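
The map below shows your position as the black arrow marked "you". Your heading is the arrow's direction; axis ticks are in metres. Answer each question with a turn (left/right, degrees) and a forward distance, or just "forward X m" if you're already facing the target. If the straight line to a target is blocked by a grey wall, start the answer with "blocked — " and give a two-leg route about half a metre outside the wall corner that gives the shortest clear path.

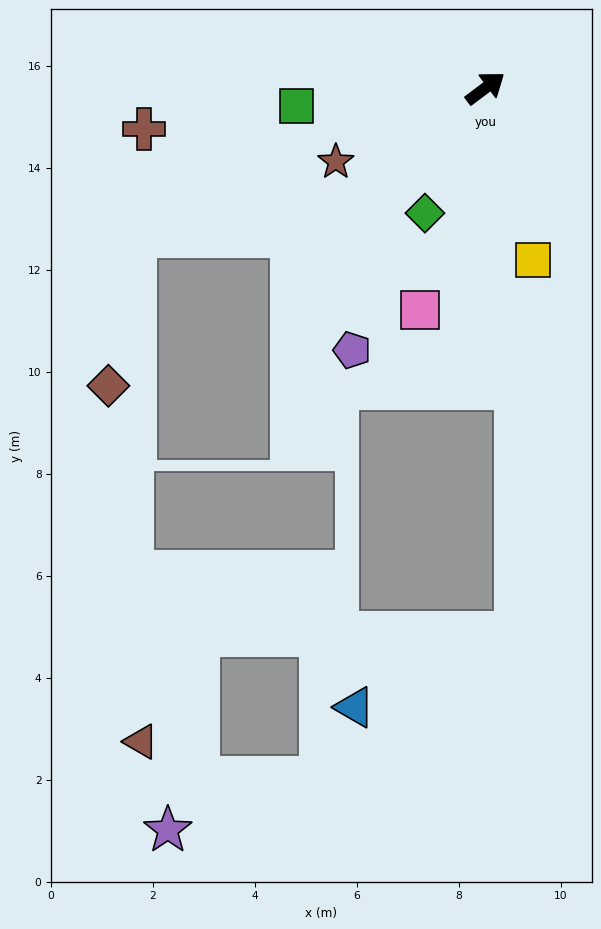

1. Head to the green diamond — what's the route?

turn right 153°, forward 2.7 m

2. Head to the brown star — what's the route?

turn left 169°, forward 3.3 m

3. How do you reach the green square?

turn left 149°, forward 3.7 m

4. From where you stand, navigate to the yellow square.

turn right 111°, forward 3.5 m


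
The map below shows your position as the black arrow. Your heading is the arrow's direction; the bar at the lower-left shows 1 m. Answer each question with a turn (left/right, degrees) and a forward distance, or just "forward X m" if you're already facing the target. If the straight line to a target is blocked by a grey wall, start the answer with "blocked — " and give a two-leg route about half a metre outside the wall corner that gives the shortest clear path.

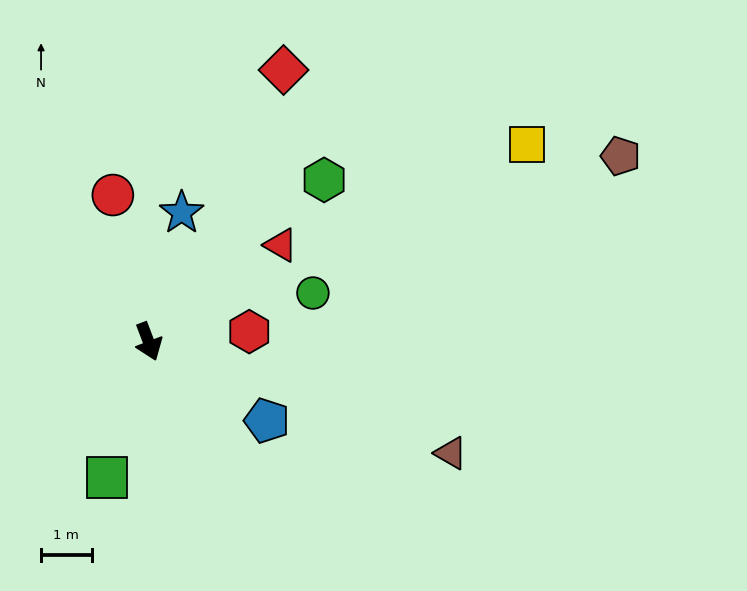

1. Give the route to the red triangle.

turn left 105°, forward 3.2 m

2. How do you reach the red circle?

turn left 173°, forward 3.0 m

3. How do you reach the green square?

turn right 38°, forward 2.8 m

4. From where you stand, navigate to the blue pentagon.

turn left 35°, forward 2.8 m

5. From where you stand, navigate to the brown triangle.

turn left 49°, forward 6.4 m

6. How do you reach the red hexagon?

turn left 75°, forward 2.0 m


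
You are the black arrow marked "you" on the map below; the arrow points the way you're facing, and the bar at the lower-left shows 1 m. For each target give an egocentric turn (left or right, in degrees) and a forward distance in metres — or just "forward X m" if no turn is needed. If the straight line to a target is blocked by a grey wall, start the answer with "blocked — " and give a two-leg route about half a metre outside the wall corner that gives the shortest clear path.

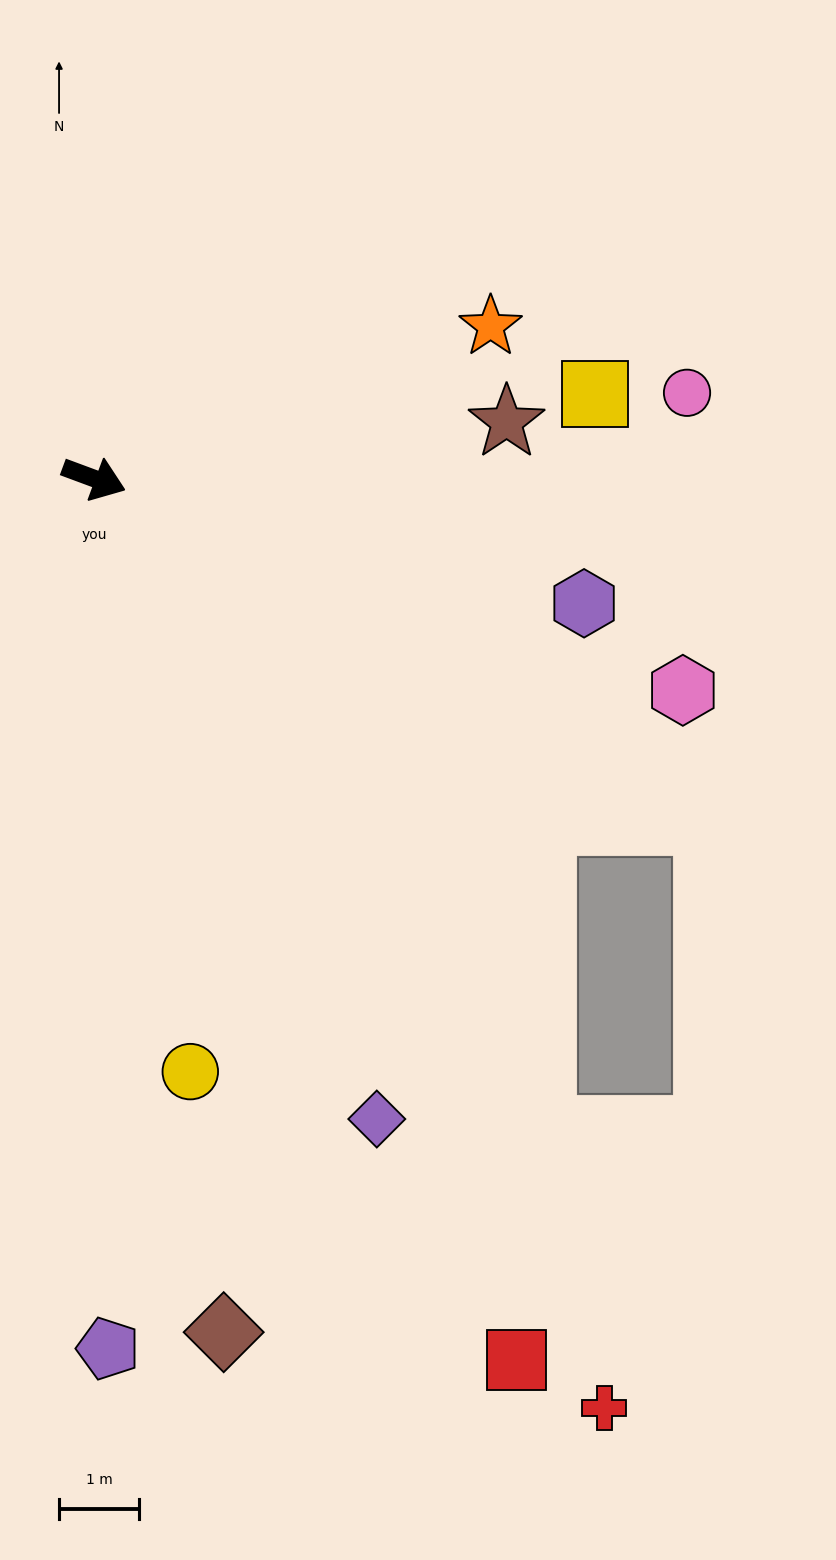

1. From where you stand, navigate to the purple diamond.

turn right 46°, forward 8.8 m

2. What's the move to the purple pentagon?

turn right 69°, forward 10.9 m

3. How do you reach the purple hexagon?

turn left 6°, forward 6.3 m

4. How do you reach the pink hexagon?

forward 7.8 m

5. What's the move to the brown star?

turn left 28°, forward 5.2 m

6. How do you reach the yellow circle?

turn right 60°, forward 7.5 m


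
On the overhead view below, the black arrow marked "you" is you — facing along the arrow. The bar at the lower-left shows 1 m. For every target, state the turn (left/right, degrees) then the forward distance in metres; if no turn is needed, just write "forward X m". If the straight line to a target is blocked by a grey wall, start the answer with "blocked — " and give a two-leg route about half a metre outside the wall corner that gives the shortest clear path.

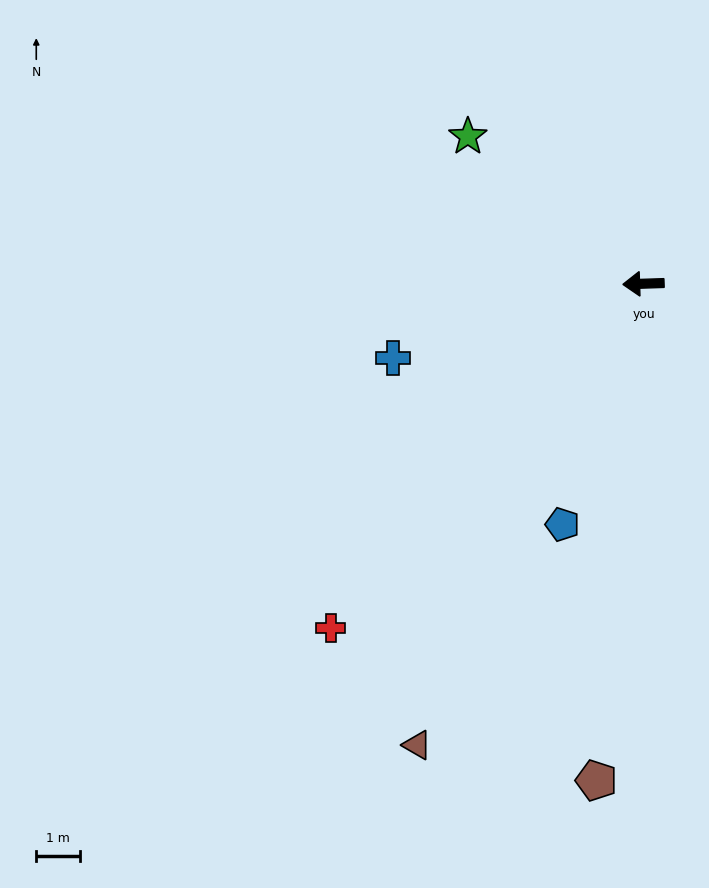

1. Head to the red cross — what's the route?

turn left 46°, forward 10.6 m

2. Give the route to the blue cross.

turn left 15°, forward 6.0 m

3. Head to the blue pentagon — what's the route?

turn left 69°, forward 5.8 m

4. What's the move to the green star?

turn right 42°, forward 5.2 m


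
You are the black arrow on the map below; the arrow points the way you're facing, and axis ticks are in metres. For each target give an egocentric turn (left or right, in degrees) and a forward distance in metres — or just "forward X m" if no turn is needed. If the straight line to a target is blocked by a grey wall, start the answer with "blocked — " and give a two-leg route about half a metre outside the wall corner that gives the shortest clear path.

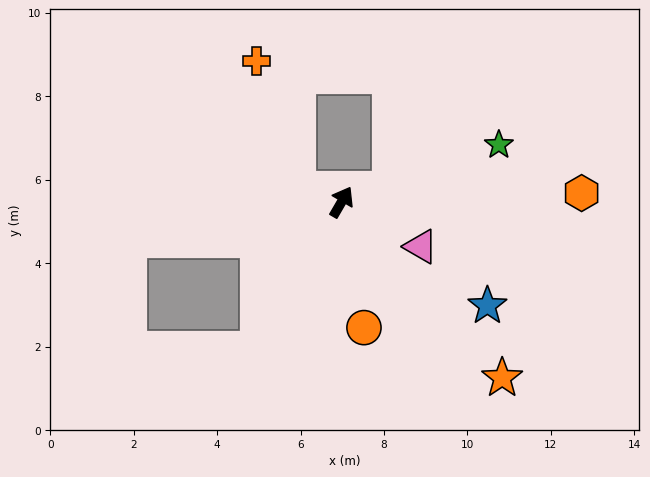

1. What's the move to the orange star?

turn right 107°, forward 5.7 m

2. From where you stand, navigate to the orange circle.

turn right 140°, forward 3.1 m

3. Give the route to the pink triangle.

turn right 89°, forward 2.2 m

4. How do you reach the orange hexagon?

turn right 58°, forward 5.8 m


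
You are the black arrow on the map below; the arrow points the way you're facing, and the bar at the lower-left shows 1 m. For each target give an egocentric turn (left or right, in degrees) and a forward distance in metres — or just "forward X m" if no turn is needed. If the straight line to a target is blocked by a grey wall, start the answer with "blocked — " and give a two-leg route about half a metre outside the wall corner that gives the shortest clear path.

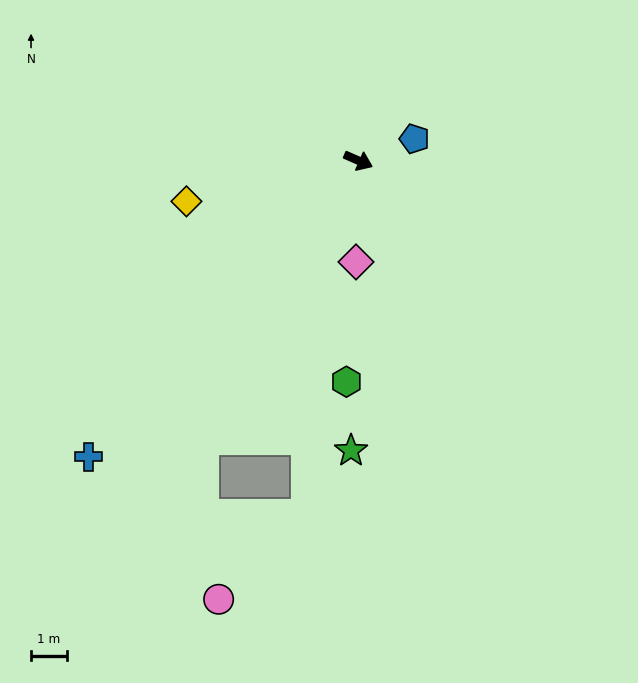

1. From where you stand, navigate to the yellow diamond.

turn right 143°, forward 5.0 m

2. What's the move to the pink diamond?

turn right 68°, forward 2.8 m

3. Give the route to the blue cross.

turn right 109°, forward 11.2 m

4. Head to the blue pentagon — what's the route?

turn left 45°, forward 1.7 m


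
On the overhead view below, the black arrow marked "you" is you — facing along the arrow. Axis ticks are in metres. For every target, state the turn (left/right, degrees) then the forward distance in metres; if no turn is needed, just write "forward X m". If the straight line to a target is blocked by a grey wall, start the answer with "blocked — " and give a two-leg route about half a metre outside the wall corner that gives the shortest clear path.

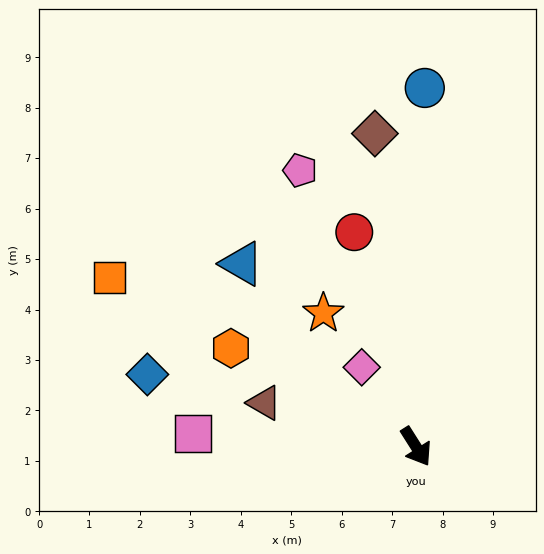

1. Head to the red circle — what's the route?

turn left 164°, forward 4.4 m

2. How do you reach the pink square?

turn right 126°, forward 4.4 m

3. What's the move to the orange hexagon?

turn right 150°, forward 4.2 m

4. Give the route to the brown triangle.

turn right 138°, forward 3.1 m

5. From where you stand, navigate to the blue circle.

turn left 146°, forward 7.1 m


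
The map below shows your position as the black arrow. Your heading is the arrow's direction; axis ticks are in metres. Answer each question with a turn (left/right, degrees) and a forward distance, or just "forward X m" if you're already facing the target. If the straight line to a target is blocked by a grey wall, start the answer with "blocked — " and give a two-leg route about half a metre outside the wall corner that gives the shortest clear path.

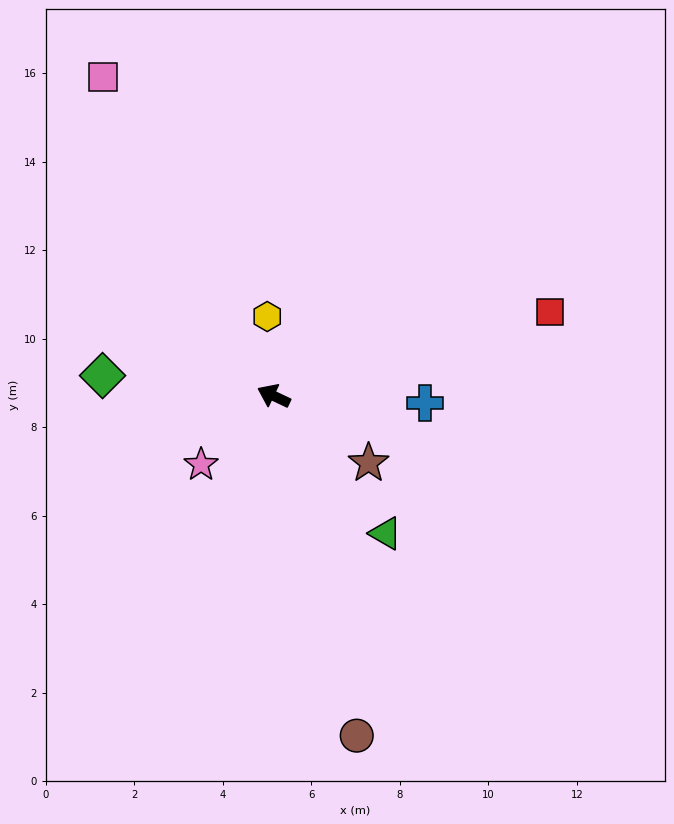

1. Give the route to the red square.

turn right 138°, forward 6.5 m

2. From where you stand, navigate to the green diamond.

turn left 19°, forward 3.9 m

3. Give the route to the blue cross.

turn right 157°, forward 3.4 m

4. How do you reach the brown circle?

turn left 129°, forward 7.9 m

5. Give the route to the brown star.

turn left 170°, forward 2.6 m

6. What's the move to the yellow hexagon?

turn right 60°, forward 1.8 m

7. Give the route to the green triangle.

turn left 154°, forward 4.0 m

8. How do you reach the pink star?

turn left 69°, forward 2.3 m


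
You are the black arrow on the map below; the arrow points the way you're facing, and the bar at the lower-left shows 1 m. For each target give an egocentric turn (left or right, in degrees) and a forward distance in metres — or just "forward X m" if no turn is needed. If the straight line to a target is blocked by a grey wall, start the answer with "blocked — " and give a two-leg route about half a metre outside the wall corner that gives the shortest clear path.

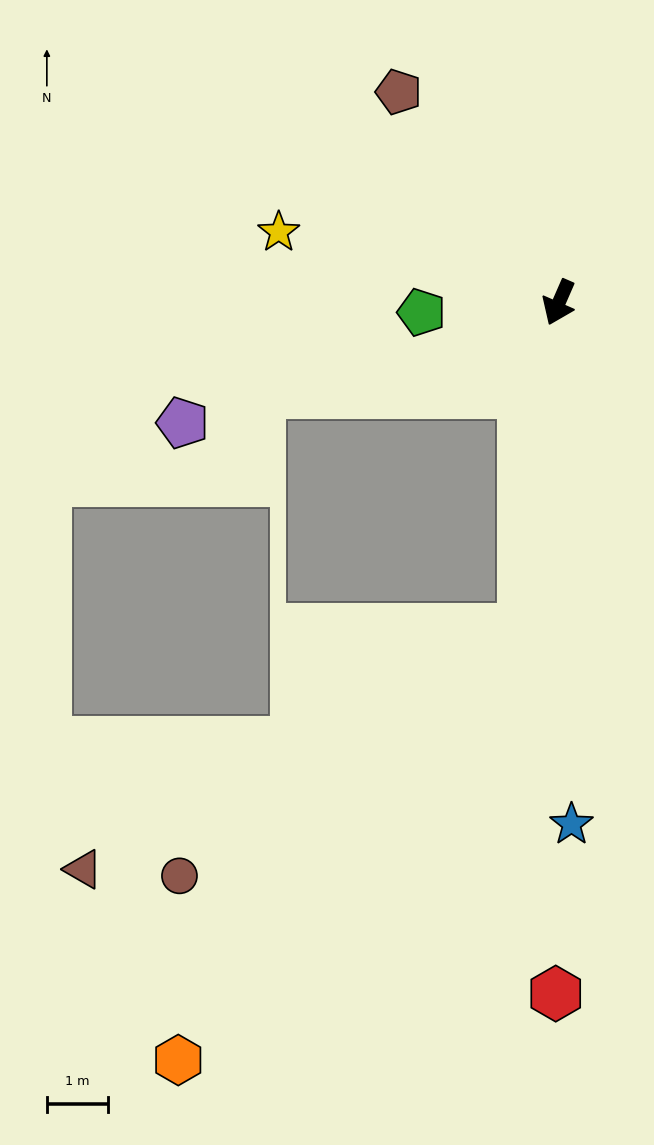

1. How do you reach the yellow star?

turn right 81°, forward 4.7 m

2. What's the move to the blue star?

turn left 25°, forward 8.5 m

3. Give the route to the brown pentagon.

turn right 119°, forward 4.3 m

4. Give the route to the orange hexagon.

blocked — turn left 17°, forward 5.4 m, then turn right 32°, forward 9.0 m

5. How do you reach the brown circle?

blocked — turn left 17°, forward 5.4 m, then turn right 48°, forward 6.9 m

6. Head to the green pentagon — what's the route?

turn right 62°, forward 2.3 m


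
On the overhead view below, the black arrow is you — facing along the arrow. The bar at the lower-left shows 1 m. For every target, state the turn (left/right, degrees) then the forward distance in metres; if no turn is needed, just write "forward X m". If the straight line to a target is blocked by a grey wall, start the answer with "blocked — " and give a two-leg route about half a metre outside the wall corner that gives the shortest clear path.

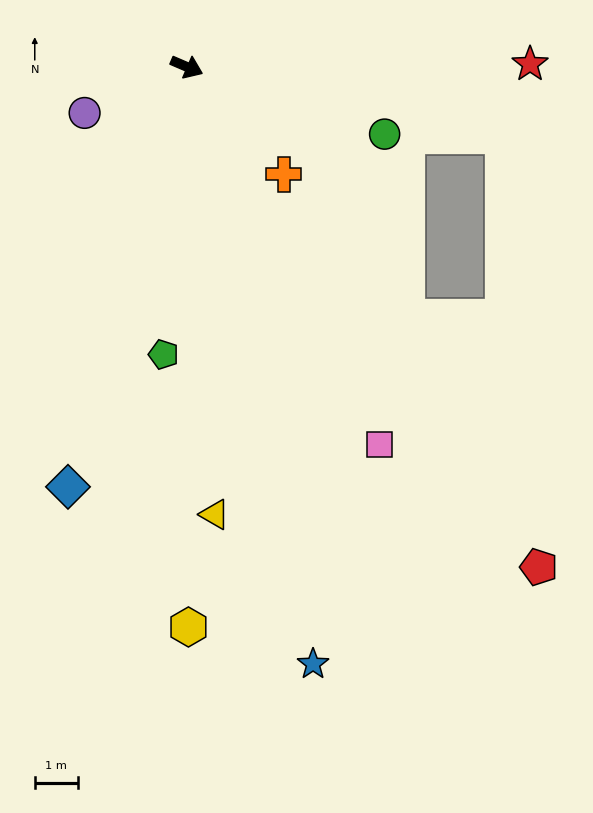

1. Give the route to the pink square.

turn right 40°, forward 9.9 m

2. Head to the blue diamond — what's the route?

turn right 83°, forward 10.2 m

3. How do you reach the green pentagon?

turn right 71°, forward 6.8 m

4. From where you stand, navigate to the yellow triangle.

turn right 63°, forward 10.5 m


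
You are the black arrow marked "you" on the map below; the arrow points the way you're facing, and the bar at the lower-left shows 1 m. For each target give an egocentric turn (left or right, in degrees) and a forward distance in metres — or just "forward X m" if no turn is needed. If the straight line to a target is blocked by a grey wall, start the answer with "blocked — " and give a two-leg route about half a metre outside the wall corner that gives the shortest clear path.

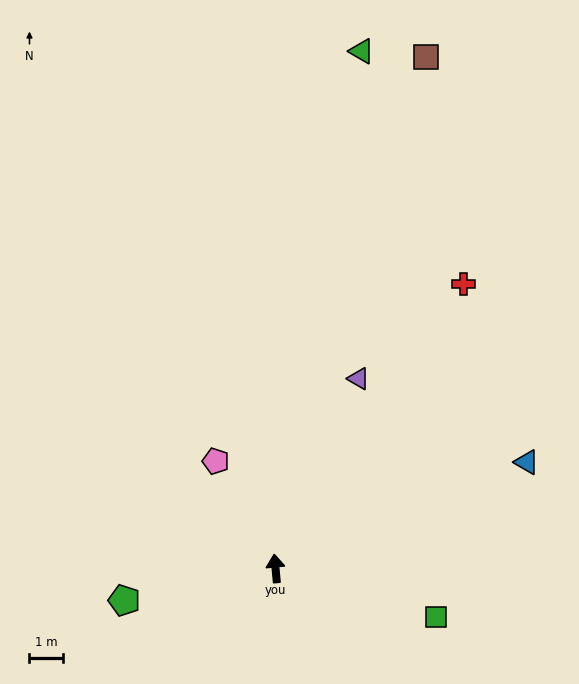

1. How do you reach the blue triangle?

turn right 72°, forward 8.1 m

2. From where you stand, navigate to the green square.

turn right 112°, forward 5.0 m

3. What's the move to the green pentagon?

turn left 97°, forward 4.6 m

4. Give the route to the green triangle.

turn right 15°, forward 15.6 m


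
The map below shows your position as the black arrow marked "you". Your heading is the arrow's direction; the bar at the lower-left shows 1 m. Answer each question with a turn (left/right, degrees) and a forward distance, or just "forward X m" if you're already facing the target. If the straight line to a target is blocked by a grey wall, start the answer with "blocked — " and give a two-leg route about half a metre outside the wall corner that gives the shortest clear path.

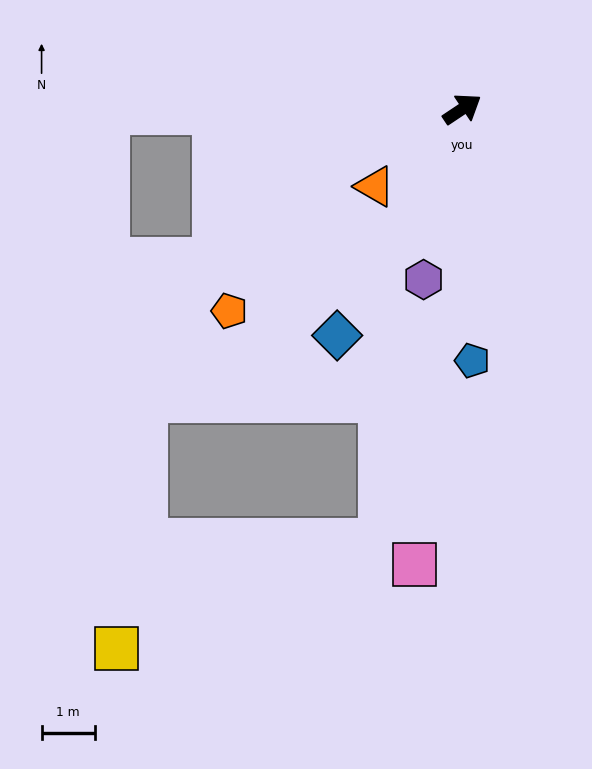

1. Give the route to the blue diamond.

turn right 153°, forward 4.9 m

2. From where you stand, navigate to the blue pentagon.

turn right 121°, forward 4.7 m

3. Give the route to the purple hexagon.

turn right 136°, forward 3.3 m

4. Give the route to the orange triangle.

turn right 172°, forward 2.2 m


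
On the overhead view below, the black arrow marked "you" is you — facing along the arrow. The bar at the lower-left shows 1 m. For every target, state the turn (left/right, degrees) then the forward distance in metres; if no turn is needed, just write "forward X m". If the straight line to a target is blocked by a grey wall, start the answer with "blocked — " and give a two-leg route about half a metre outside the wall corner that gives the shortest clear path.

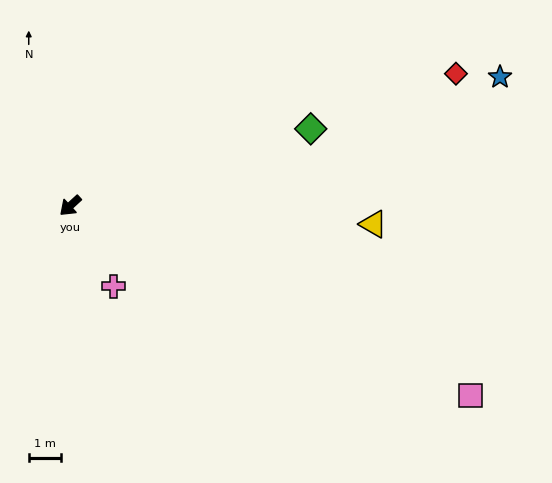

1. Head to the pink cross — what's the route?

turn left 76°, forward 2.8 m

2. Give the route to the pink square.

turn left 112°, forward 13.5 m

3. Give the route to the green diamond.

turn left 155°, forward 7.7 m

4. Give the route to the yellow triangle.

turn left 134°, forward 9.3 m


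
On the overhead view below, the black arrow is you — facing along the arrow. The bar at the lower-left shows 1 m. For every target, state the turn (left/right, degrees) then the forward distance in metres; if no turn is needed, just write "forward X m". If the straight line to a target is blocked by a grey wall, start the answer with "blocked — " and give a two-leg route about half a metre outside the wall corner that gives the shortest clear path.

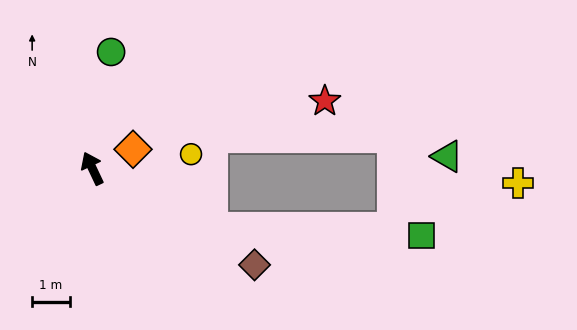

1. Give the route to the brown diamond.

turn right 146°, forward 5.0 m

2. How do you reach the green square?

blocked — turn right 142°, forward 3.5 m, then turn left 25°, forward 5.6 m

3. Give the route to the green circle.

turn right 34°, forward 3.1 m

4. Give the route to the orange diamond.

turn right 90°, forward 1.2 m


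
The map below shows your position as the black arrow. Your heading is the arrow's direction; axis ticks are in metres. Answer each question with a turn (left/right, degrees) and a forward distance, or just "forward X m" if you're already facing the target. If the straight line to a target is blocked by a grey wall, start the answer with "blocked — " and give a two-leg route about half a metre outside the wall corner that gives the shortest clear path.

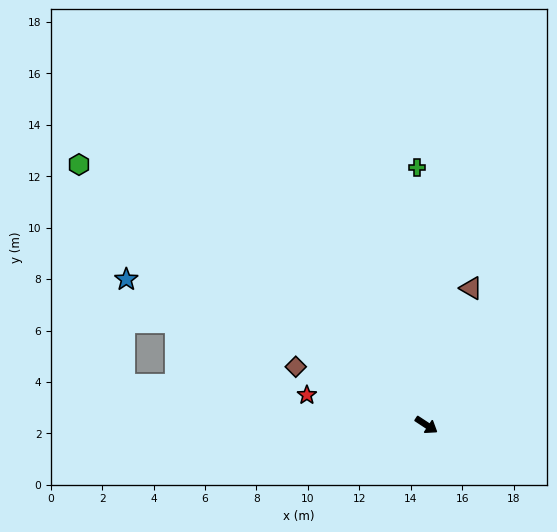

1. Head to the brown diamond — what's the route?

turn right 171°, forward 5.6 m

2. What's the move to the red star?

turn right 161°, forward 4.8 m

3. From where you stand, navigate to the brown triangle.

turn left 105°, forward 5.6 m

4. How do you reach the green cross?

turn left 125°, forward 10.0 m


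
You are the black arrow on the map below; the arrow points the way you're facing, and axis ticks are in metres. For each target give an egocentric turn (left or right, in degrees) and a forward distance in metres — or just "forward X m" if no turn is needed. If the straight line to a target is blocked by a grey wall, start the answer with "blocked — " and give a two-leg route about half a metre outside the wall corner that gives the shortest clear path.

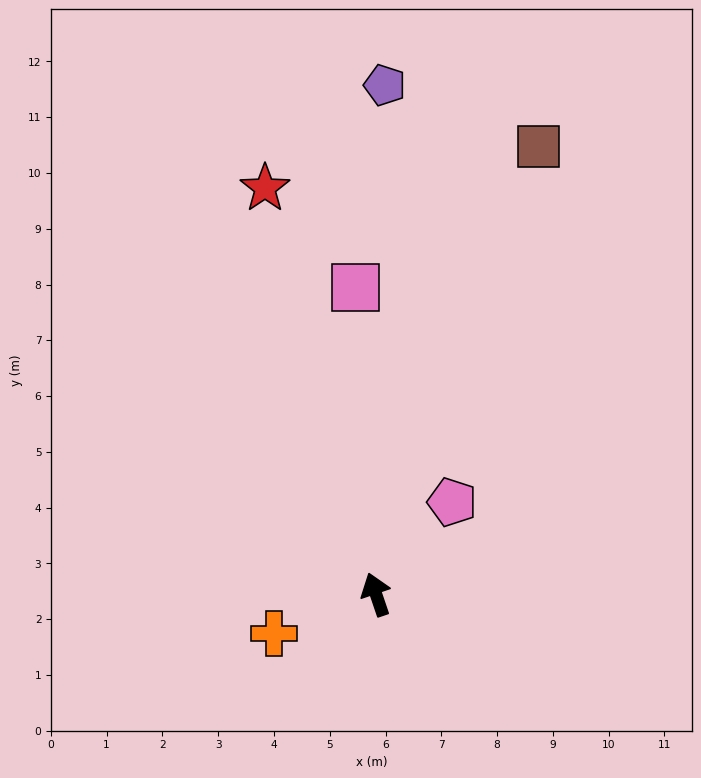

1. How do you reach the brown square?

turn right 39°, forward 8.5 m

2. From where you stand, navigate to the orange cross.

turn left 92°, forward 2.0 m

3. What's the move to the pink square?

turn right 15°, forward 5.5 m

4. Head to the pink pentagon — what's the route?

turn right 58°, forward 2.1 m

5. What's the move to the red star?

turn right 3°, forward 7.5 m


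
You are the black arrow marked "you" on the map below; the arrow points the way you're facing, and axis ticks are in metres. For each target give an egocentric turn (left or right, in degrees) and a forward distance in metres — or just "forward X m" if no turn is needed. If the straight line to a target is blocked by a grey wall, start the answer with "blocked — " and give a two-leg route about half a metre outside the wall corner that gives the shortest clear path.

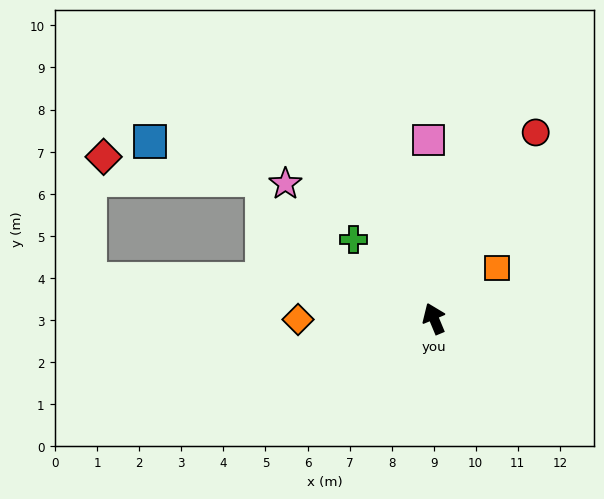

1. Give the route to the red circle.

turn right 51°, forward 5.0 m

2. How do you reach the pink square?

turn right 21°, forward 4.2 m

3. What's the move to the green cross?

turn left 23°, forward 2.7 m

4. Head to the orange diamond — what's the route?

turn left 68°, forward 3.2 m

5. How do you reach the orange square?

turn right 74°, forward 1.9 m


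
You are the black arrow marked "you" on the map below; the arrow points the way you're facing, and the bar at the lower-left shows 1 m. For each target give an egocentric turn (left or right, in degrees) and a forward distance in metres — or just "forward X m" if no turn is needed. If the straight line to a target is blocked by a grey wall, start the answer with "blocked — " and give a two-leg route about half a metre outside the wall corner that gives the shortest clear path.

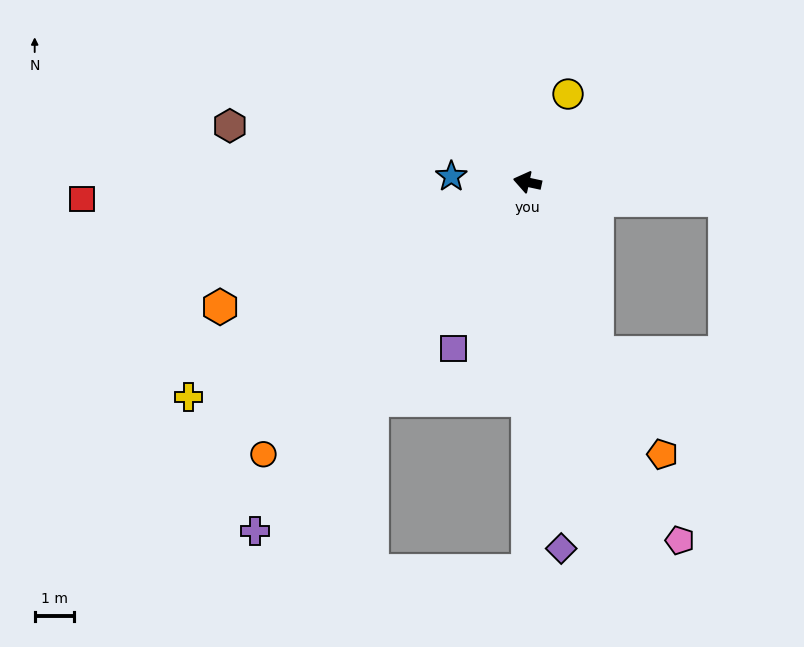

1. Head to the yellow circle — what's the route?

turn right 103°, forward 2.5 m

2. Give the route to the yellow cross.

turn left 45°, forward 10.2 m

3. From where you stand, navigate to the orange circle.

turn left 58°, forward 9.7 m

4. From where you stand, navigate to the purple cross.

turn left 64°, forward 11.3 m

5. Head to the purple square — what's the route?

turn left 78°, forward 4.6 m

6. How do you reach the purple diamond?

turn left 107°, forward 9.4 m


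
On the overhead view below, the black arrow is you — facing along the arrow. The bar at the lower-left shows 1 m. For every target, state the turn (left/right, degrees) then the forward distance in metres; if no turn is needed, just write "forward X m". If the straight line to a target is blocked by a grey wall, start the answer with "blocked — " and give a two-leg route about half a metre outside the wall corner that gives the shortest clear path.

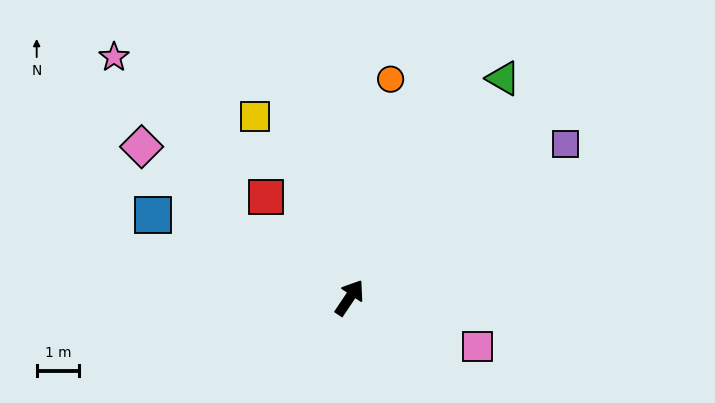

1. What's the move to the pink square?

turn right 77°, forward 3.2 m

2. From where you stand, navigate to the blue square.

turn left 101°, forward 5.0 m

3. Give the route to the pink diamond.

turn left 88°, forward 6.0 m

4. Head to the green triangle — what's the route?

forward 6.3 m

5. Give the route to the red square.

turn left 74°, forward 3.1 m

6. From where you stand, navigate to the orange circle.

turn left 23°, forward 5.2 m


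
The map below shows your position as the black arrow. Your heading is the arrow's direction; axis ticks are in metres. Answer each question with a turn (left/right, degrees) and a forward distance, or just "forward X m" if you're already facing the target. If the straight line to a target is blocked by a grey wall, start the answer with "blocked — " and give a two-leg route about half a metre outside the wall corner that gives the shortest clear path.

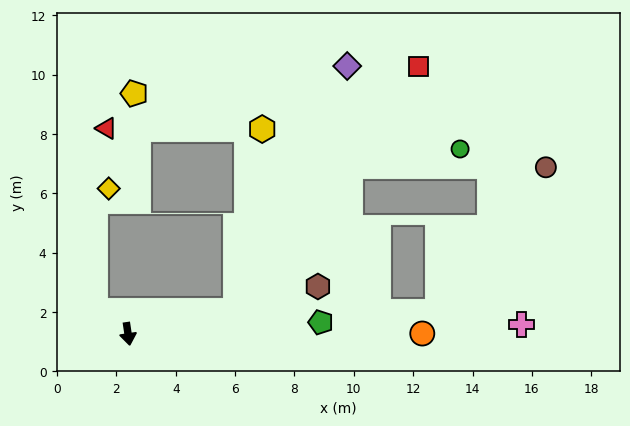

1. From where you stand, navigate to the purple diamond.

blocked — turn left 94°, forward 3.7 m, then turn left 53°, forward 9.1 m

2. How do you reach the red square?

blocked — turn left 94°, forward 3.7 m, then turn left 41°, forward 10.3 m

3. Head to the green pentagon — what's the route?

turn left 85°, forward 6.5 m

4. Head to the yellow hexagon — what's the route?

blocked — turn left 94°, forward 3.7 m, then turn left 69°, forward 6.2 m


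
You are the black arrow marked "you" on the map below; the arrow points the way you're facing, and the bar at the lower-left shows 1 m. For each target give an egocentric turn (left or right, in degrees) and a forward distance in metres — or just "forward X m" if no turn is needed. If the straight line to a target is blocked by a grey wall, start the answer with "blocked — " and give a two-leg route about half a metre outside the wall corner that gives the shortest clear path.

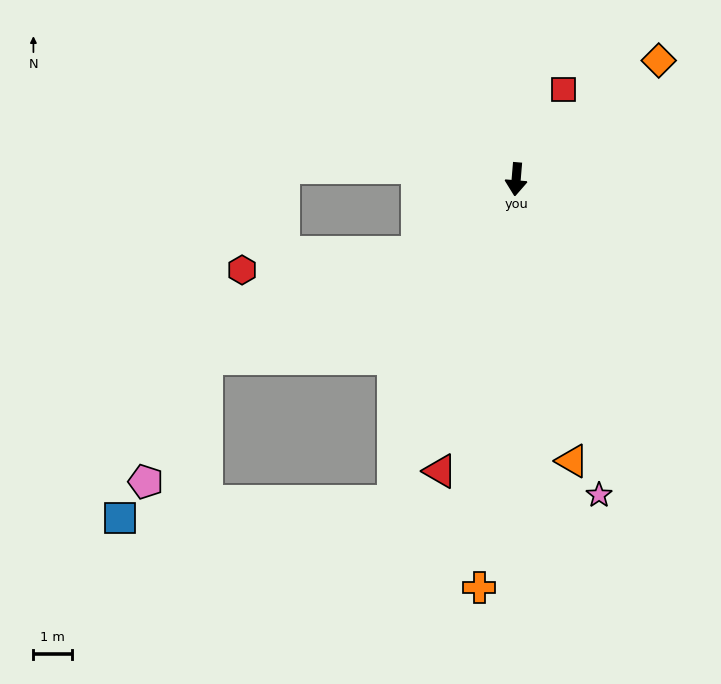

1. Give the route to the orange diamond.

turn left 135°, forward 4.8 m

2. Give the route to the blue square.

blocked — turn right 16°, forward 8.9 m, then turn right 66°, forward 7.1 m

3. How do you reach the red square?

turn left 157°, forward 2.6 m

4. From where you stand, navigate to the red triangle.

turn right 10°, forward 7.8 m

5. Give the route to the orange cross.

forward 10.6 m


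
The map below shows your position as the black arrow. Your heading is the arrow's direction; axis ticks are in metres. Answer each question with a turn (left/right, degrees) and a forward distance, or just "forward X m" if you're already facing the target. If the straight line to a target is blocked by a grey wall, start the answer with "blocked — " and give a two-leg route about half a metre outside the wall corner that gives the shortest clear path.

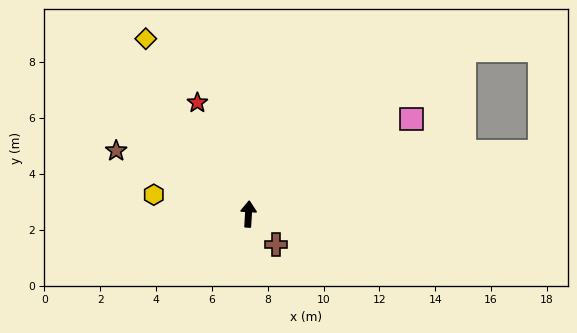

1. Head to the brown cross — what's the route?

turn right 135°, forward 1.5 m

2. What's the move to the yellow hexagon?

turn left 82°, forward 3.5 m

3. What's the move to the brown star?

turn left 68°, forward 5.2 m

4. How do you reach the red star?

turn left 28°, forward 4.4 m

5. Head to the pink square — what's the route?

turn right 56°, forward 6.8 m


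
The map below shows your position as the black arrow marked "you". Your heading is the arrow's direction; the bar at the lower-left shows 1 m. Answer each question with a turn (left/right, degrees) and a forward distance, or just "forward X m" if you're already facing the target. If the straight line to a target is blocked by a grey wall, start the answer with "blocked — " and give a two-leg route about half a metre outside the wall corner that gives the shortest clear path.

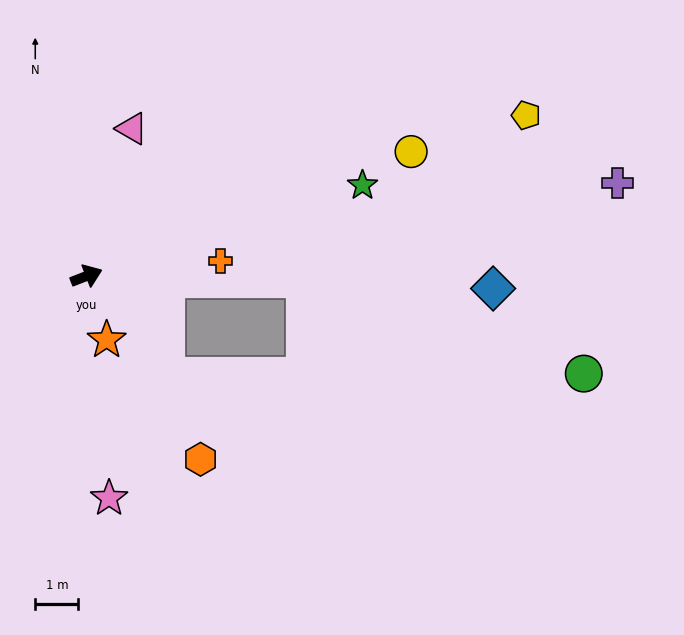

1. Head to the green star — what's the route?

turn right 3°, forward 6.7 m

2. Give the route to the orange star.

turn right 94°, forward 1.5 m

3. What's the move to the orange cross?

turn right 15°, forward 3.1 m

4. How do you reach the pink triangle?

turn left 52°, forward 3.6 m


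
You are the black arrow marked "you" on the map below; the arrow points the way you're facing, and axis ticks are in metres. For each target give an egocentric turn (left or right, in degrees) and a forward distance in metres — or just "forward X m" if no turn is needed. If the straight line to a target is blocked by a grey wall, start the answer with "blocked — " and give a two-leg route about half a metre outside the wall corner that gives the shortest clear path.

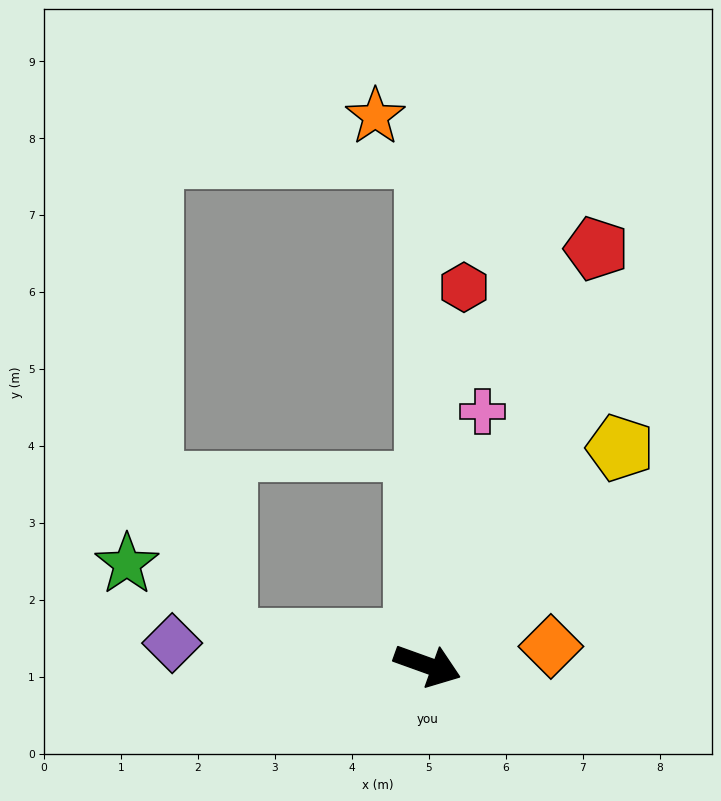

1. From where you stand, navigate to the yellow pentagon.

turn left 68°, forward 3.8 m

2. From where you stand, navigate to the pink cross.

turn left 98°, forward 3.4 m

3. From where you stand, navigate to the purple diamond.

turn right 165°, forward 3.3 m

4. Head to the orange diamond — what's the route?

turn left 28°, forward 1.6 m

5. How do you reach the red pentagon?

turn left 88°, forward 5.8 m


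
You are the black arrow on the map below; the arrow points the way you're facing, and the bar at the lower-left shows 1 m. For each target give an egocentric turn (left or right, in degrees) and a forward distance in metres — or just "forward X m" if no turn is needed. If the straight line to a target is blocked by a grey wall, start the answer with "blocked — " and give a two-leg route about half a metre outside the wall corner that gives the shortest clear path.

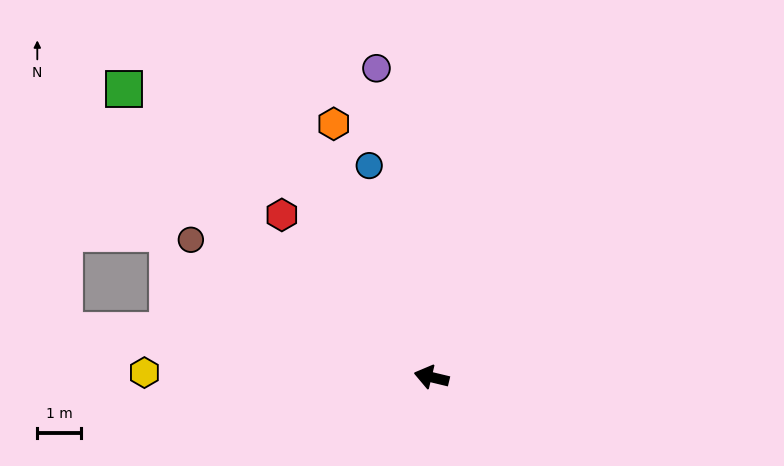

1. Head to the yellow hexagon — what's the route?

turn left 13°, forward 6.6 m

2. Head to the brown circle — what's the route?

turn right 16°, forward 6.3 m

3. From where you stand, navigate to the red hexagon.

turn right 34°, forward 5.1 m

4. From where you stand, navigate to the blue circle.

turn right 60°, forward 5.0 m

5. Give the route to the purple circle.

turn right 66°, forward 7.2 m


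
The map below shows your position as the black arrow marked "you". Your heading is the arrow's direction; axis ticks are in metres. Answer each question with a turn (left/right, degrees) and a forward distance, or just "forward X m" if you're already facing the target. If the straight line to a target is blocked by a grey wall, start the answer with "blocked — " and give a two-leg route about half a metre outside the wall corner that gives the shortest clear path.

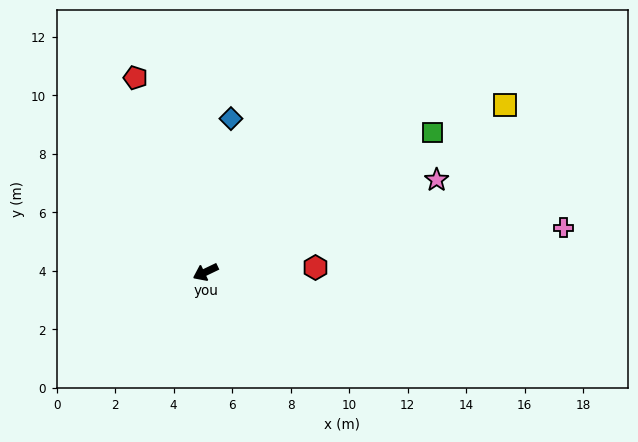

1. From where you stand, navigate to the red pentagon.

turn right 96°, forward 7.1 m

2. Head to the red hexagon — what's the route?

turn left 157°, forward 3.8 m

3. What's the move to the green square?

turn right 174°, forward 9.1 m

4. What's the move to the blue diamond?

turn right 125°, forward 5.3 m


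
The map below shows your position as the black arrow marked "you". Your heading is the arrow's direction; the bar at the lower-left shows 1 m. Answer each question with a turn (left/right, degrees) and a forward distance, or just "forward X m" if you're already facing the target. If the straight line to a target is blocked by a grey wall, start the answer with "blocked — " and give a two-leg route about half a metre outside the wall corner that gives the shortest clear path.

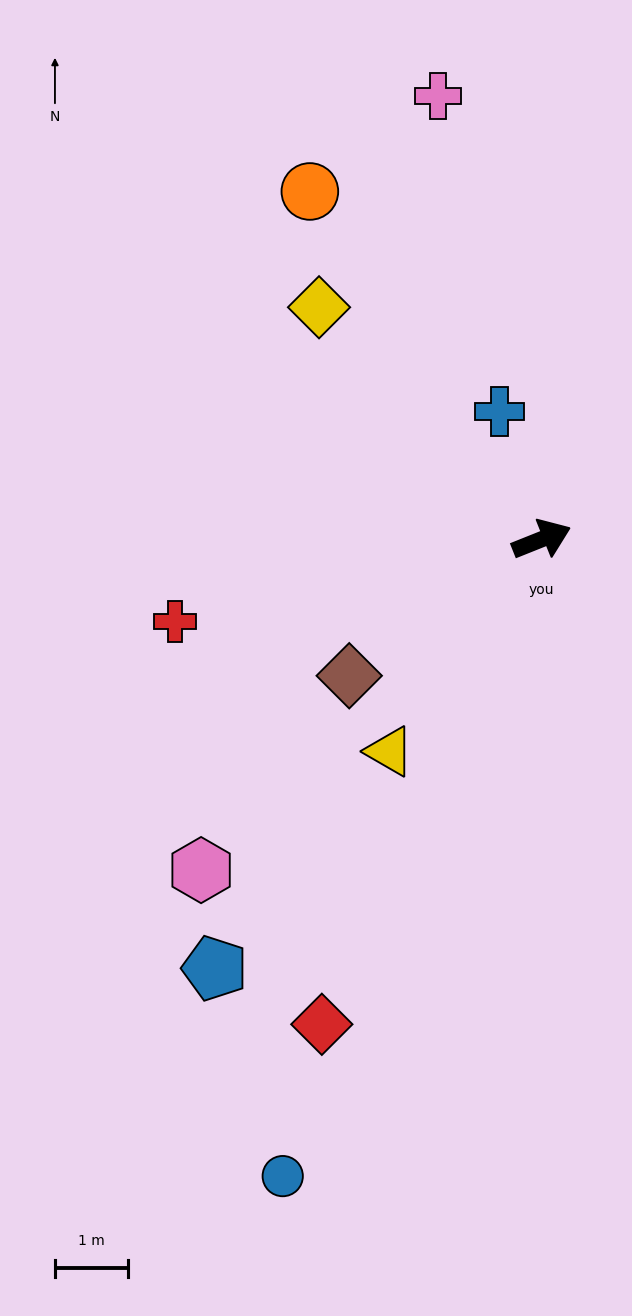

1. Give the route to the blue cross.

turn left 87°, forward 1.8 m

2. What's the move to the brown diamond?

turn right 166°, forward 3.2 m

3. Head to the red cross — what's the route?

turn left 171°, forward 5.1 m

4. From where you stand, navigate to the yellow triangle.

turn right 147°, forward 3.6 m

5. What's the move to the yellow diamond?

turn left 112°, forward 4.4 m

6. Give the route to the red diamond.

turn right 136°, forward 7.3 m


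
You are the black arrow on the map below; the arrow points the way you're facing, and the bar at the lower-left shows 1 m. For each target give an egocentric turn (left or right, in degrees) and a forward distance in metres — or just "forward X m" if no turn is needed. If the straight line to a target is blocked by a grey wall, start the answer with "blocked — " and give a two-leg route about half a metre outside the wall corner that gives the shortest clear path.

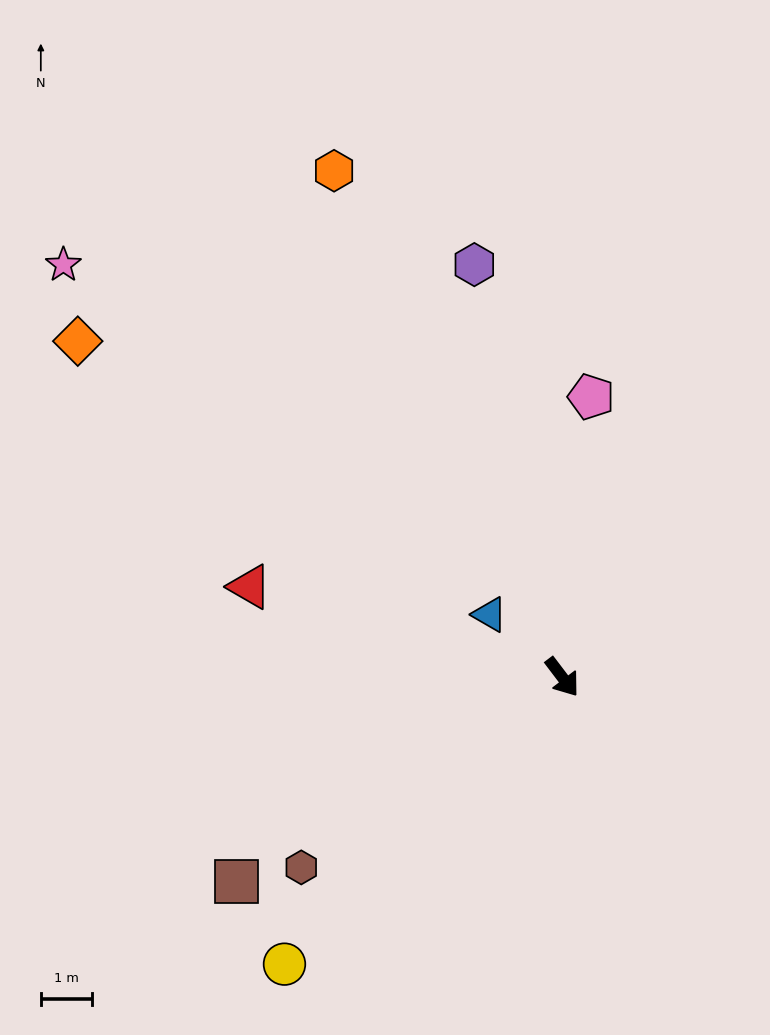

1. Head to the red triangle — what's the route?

turn right 143°, forward 6.4 m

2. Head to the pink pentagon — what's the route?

turn left 137°, forward 5.5 m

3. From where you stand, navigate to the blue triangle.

turn right 168°, forward 1.9 m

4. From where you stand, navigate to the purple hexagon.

turn left 155°, forward 8.3 m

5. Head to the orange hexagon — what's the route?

turn left 167°, forward 10.9 m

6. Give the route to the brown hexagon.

turn right 91°, forward 6.4 m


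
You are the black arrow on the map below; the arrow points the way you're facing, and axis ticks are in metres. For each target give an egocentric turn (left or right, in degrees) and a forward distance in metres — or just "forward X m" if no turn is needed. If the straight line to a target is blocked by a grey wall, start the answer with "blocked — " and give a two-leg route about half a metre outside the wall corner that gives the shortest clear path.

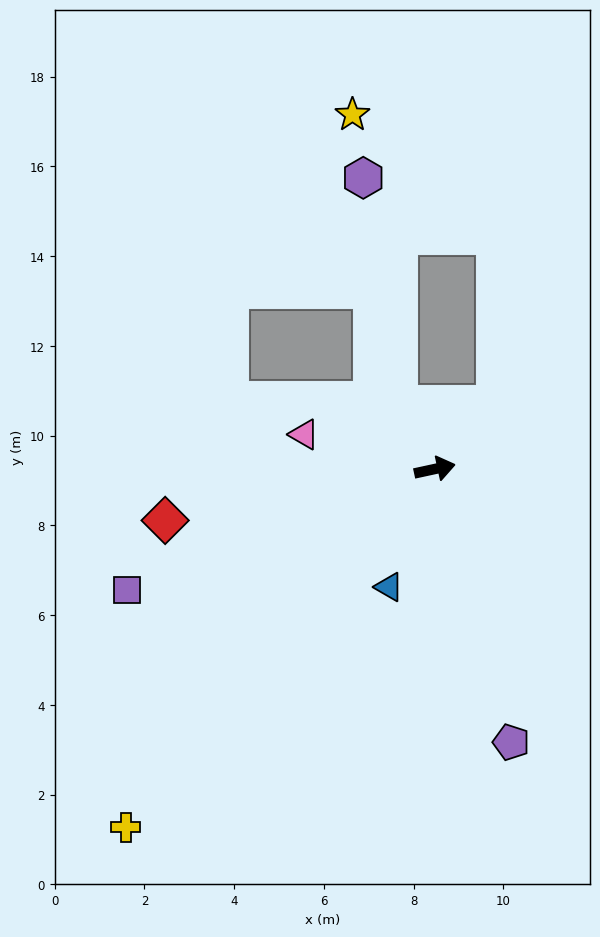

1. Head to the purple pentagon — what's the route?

turn right 87°, forward 6.3 m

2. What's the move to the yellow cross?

turn right 143°, forward 10.5 m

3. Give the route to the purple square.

turn right 171°, forward 7.4 m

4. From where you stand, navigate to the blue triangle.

turn right 123°, forward 2.8 m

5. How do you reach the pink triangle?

turn left 153°, forward 3.0 m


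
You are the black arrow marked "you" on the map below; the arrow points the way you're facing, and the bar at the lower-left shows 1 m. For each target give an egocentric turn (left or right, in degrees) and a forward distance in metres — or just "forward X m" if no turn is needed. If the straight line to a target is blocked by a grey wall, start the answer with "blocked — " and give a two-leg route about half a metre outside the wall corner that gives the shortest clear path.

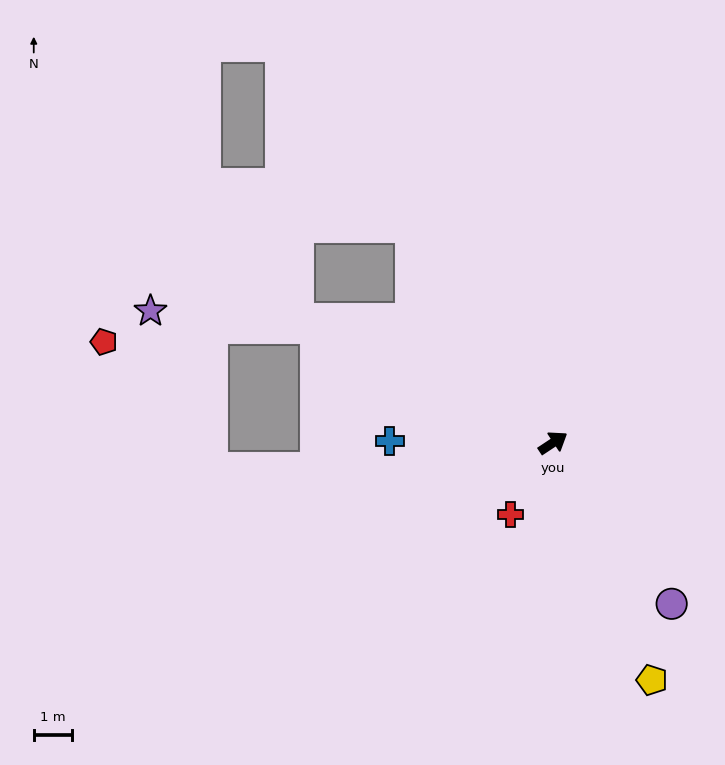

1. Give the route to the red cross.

turn right 154°, forward 2.2 m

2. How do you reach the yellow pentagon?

turn right 101°, forward 6.7 m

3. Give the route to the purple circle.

turn right 87°, forward 5.2 m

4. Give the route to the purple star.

blocked — turn left 121°, forward 6.8 m, then turn left 20°, forward 4.3 m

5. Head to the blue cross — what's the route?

turn left 146°, forward 4.2 m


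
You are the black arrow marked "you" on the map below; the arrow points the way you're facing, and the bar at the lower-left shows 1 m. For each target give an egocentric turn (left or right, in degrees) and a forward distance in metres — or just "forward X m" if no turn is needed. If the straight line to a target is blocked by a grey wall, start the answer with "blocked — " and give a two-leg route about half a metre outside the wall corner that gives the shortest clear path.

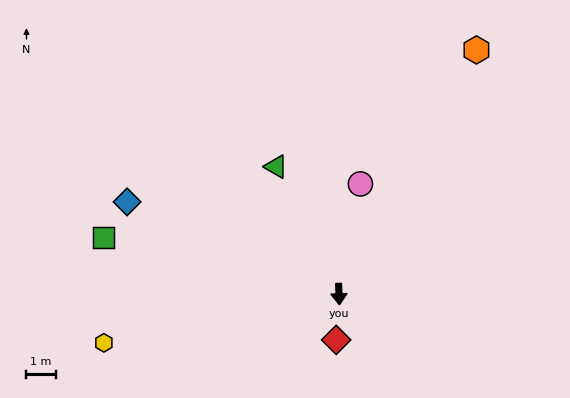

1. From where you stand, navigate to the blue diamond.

turn right 116°, forward 7.9 m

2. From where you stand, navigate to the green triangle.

turn right 156°, forward 4.9 m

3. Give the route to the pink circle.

turn left 167°, forward 3.8 m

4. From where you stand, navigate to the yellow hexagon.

turn right 80°, forward 8.2 m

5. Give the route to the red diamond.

turn right 6°, forward 1.6 m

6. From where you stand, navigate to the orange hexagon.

turn left 149°, forward 9.6 m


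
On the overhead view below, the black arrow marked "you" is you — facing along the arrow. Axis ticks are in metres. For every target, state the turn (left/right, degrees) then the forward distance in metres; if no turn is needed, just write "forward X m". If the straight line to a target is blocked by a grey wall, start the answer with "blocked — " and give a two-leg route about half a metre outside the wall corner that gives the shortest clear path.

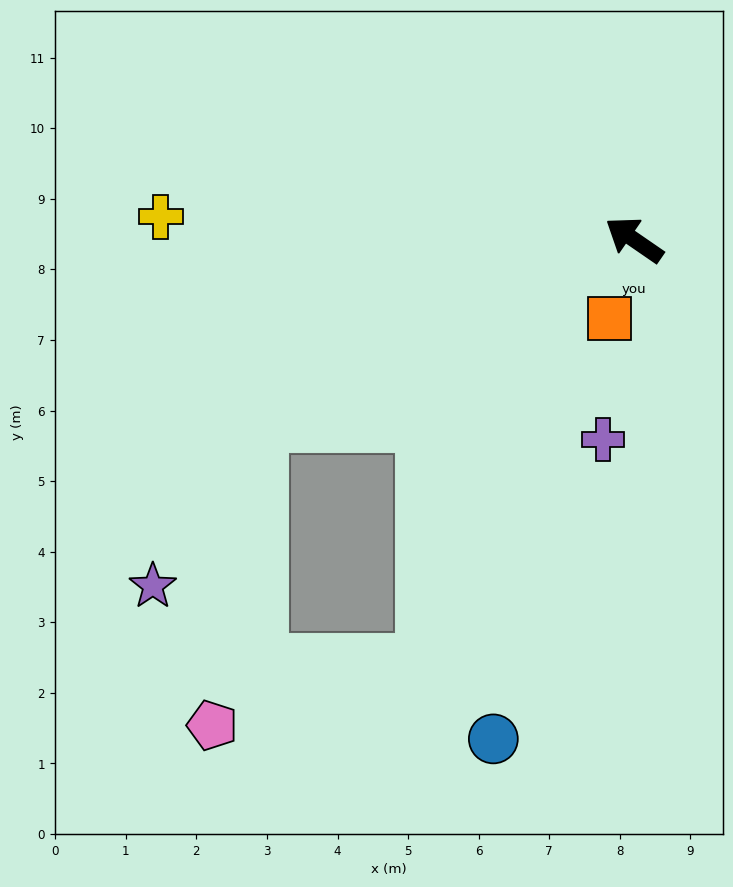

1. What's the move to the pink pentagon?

blocked — turn left 60°, forward 5.9 m, then turn left 56°, forward 4.3 m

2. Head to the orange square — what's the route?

turn left 107°, forward 1.2 m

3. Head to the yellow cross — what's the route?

turn left 32°, forward 6.7 m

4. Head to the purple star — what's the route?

blocked — turn left 60°, forward 5.9 m, then turn left 32°, forward 2.8 m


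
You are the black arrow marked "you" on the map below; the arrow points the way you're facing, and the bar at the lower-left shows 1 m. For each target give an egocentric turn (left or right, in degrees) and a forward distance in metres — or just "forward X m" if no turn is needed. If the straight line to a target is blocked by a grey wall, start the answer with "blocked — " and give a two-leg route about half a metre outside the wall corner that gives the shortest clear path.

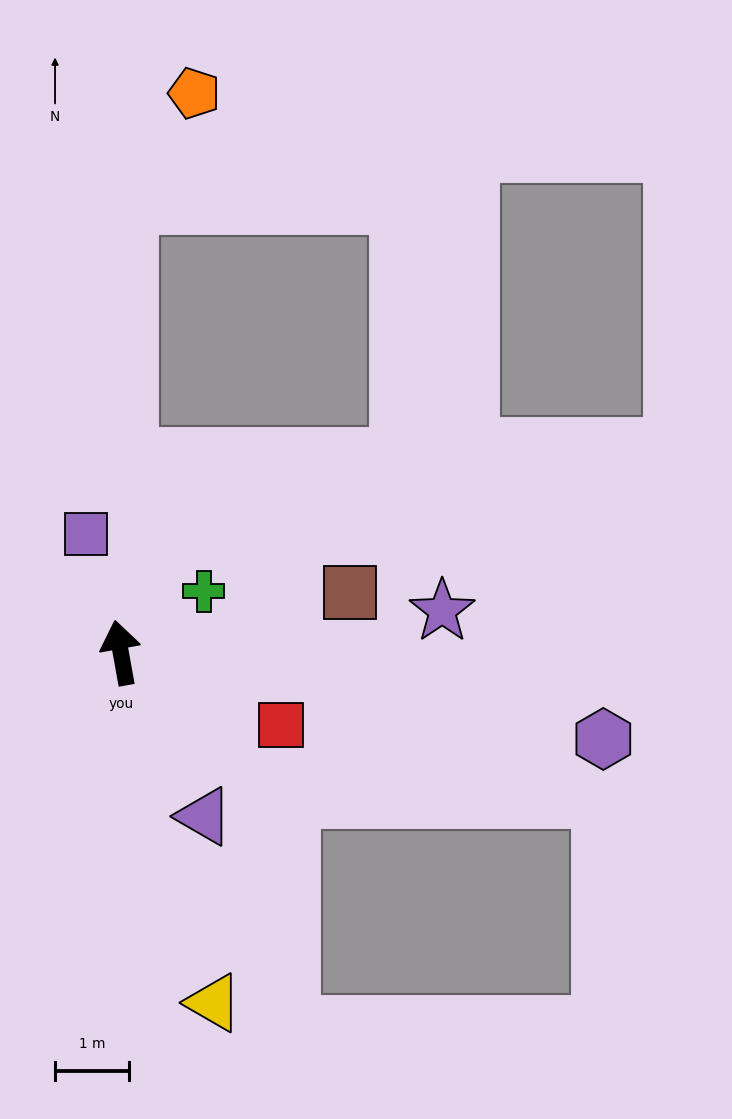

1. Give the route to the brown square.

turn right 85°, forward 3.2 m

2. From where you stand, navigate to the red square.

turn right 124°, forward 2.4 m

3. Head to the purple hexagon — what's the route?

turn right 110°, forward 6.7 m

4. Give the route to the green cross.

turn right 64°, forward 1.4 m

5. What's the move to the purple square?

turn left 6°, forward 1.7 m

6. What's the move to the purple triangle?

turn right 163°, forward 2.5 m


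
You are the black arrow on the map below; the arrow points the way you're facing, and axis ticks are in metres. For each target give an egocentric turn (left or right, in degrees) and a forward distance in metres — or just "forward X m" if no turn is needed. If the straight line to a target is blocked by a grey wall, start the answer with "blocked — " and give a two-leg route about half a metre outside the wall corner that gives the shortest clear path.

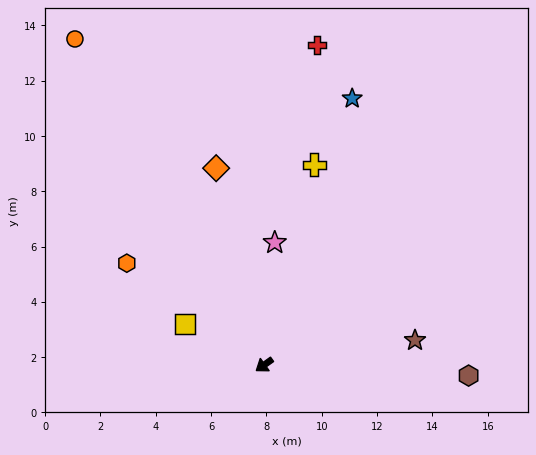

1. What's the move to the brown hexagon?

turn left 141°, forward 7.4 m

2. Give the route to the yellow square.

turn right 63°, forward 3.2 m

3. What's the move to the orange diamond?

turn right 112°, forward 7.3 m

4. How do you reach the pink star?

turn right 131°, forward 4.4 m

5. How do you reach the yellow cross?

turn right 140°, forward 7.5 m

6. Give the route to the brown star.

turn left 154°, forward 5.5 m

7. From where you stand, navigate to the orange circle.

turn right 95°, forward 13.6 m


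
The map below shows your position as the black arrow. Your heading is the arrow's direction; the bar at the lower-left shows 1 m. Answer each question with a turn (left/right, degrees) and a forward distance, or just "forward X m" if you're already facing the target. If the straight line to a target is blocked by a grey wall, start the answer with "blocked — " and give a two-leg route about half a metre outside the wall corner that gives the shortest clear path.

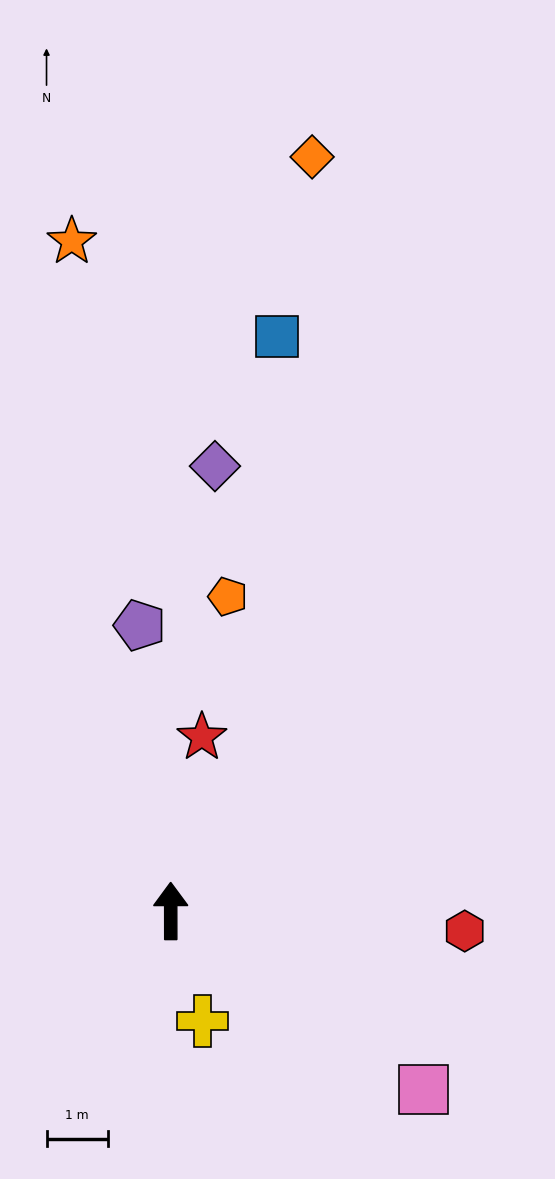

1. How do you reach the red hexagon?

turn right 94°, forward 4.8 m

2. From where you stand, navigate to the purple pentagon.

turn left 6°, forward 4.7 m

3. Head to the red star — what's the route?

turn right 10°, forward 2.9 m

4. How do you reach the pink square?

turn right 125°, forward 5.1 m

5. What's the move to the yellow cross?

turn right 164°, forward 1.9 m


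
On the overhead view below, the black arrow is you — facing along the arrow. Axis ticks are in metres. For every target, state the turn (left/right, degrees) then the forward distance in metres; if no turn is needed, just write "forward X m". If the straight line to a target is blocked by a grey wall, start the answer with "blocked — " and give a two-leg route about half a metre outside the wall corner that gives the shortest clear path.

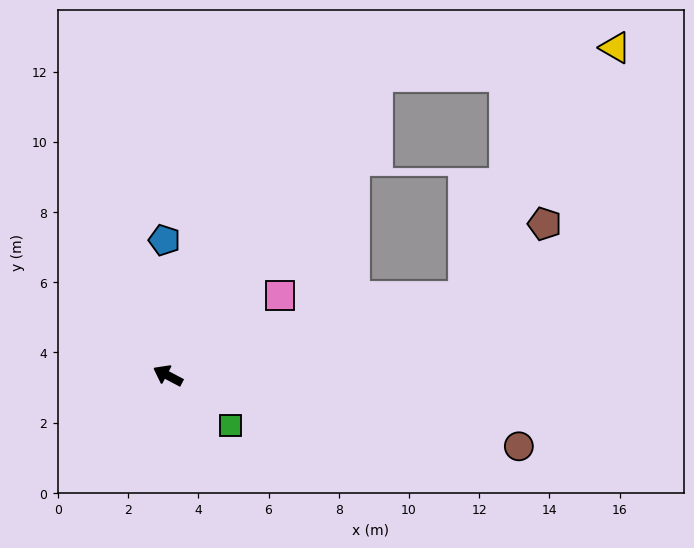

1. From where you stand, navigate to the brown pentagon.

blocked — turn right 137°, forward 8.7 m, then turn left 26°, forward 3.1 m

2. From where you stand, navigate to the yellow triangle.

blocked — turn right 137°, forward 8.7 m, then turn left 43°, forward 8.3 m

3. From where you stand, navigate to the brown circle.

turn right 164°, forward 10.2 m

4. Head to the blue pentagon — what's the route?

turn right 61°, forward 3.9 m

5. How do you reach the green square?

turn left 169°, forward 2.3 m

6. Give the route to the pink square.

turn right 117°, forward 3.9 m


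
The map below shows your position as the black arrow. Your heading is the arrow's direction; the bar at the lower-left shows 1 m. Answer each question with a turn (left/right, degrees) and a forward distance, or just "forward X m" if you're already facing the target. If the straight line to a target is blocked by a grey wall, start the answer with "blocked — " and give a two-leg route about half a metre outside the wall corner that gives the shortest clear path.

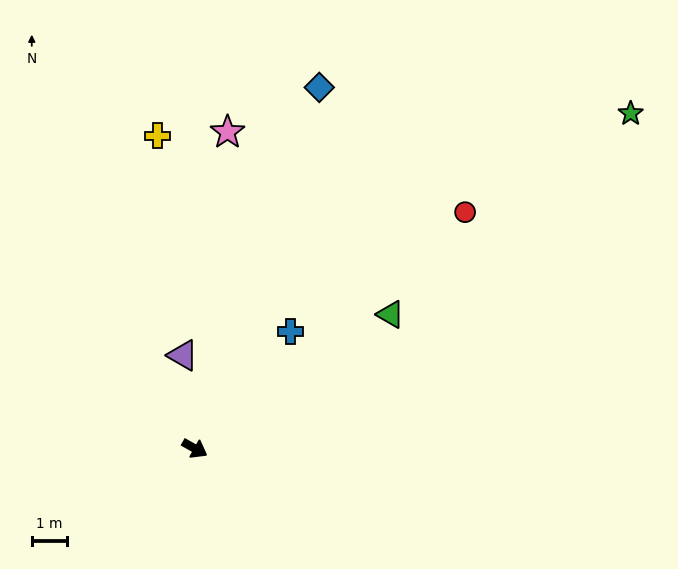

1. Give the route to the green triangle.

turn left 64°, forward 6.8 m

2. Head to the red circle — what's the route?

turn left 70°, forward 10.3 m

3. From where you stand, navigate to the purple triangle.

turn left 127°, forward 2.7 m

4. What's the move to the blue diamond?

turn left 100°, forward 11.0 m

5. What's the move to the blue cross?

turn left 80°, forward 4.3 m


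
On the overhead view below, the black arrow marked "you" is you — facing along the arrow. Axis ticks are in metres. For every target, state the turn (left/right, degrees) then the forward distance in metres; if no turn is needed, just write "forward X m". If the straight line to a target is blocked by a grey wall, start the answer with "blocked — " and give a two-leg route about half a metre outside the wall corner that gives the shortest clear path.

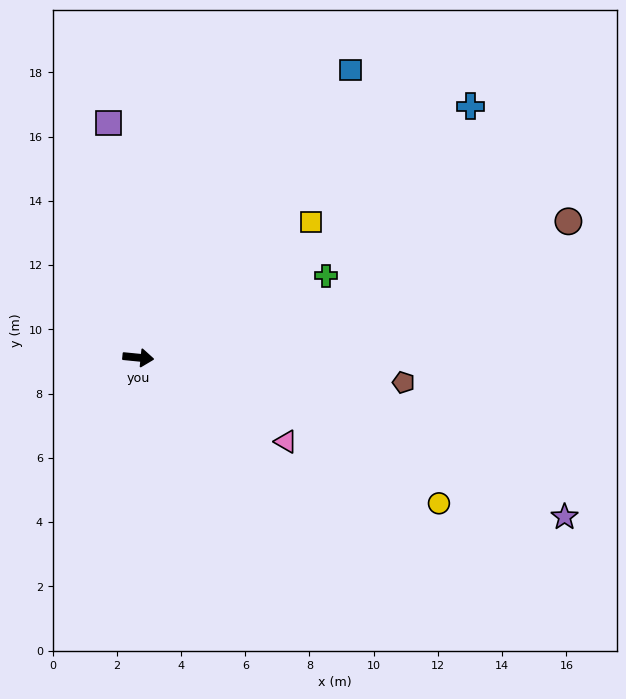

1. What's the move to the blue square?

turn left 59°, forward 11.1 m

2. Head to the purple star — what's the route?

turn right 15°, forward 14.2 m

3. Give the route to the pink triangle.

turn right 24°, forward 5.3 m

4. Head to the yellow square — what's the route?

turn left 44°, forward 6.8 m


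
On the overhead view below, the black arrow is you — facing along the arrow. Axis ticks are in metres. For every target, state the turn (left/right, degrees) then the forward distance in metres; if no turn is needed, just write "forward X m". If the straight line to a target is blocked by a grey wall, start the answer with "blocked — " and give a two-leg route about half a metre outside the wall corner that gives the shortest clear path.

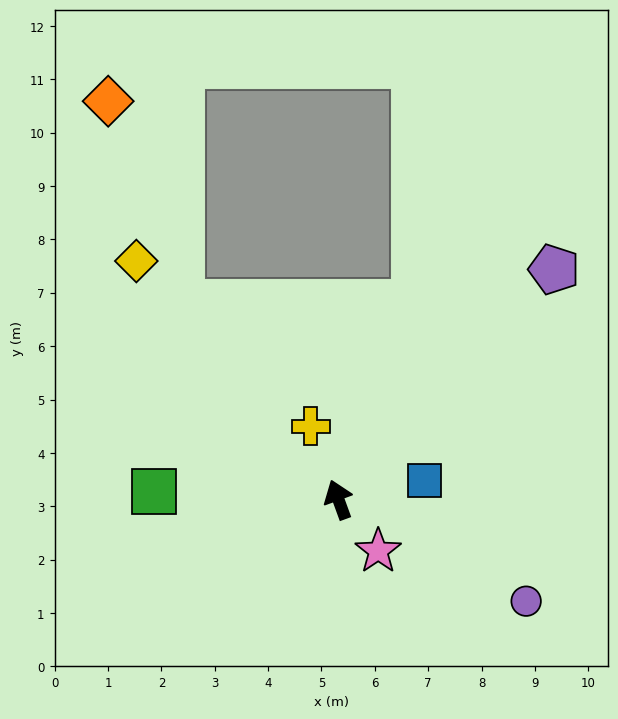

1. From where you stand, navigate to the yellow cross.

forward 1.5 m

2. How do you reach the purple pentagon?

turn right 63°, forward 5.9 m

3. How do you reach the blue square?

turn right 97°, forward 1.6 m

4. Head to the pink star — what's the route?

turn right 162°, forward 1.2 m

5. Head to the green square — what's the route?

turn left 67°, forward 3.5 m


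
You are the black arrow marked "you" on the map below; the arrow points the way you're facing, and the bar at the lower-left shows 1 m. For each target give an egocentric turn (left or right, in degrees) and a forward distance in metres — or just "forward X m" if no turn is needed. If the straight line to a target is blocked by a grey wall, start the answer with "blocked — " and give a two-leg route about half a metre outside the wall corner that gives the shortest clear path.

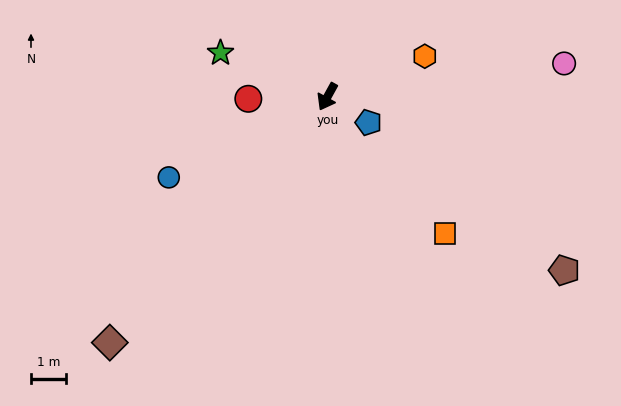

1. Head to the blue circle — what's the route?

turn right 34°, forward 5.0 m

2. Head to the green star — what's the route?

turn right 83°, forward 3.3 m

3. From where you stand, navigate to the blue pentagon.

turn left 87°, forward 1.4 m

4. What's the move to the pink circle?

turn left 127°, forward 6.7 m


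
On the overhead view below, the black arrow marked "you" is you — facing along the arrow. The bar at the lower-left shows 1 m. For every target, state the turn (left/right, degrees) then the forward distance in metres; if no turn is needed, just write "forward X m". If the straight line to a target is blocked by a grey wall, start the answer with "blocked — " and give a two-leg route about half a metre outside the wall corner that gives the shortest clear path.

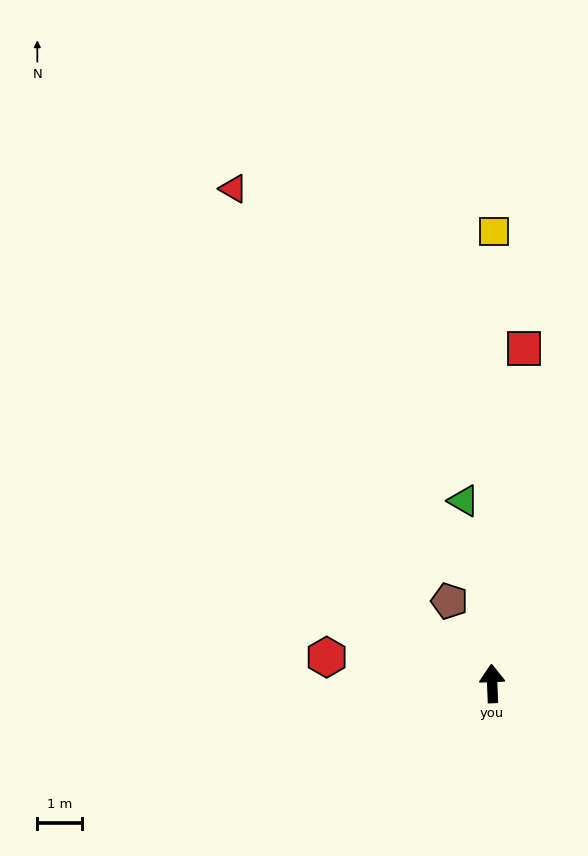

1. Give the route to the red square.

turn right 8°, forward 7.5 m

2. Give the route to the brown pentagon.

turn left 25°, forward 2.1 m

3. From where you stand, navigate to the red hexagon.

turn left 79°, forward 3.7 m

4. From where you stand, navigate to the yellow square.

turn right 2°, forward 10.1 m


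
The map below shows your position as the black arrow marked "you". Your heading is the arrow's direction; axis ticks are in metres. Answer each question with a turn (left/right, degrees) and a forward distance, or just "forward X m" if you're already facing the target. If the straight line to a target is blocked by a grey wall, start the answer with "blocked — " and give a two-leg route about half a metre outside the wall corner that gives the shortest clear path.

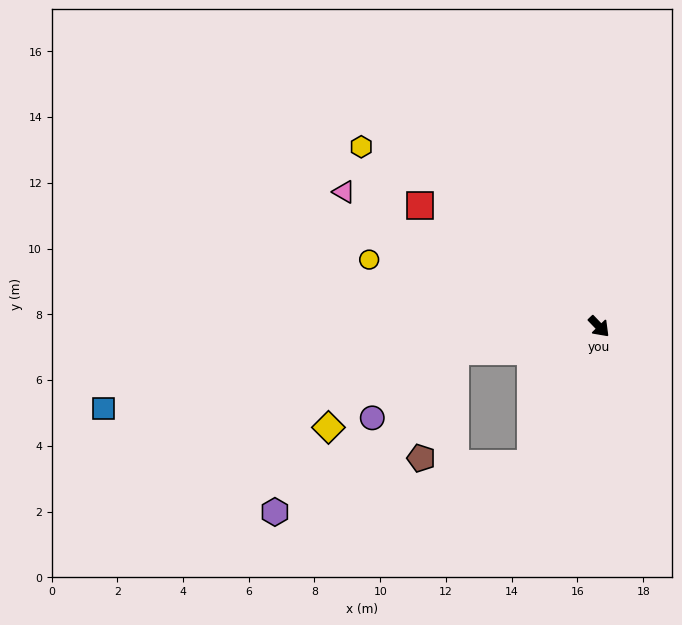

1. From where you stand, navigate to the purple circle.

blocked — turn right 124°, forward 4.4 m, then turn left 29°, forward 3.2 m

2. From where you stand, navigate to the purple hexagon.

blocked — turn right 70°, forward 4.7 m, then turn right 53°, forward 7.9 m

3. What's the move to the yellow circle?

turn right 150°, forward 7.3 m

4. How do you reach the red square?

turn right 168°, forward 6.6 m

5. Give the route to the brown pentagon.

blocked — turn right 124°, forward 4.4 m, then turn left 62°, forward 3.4 m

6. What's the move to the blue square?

turn right 124°, forward 15.3 m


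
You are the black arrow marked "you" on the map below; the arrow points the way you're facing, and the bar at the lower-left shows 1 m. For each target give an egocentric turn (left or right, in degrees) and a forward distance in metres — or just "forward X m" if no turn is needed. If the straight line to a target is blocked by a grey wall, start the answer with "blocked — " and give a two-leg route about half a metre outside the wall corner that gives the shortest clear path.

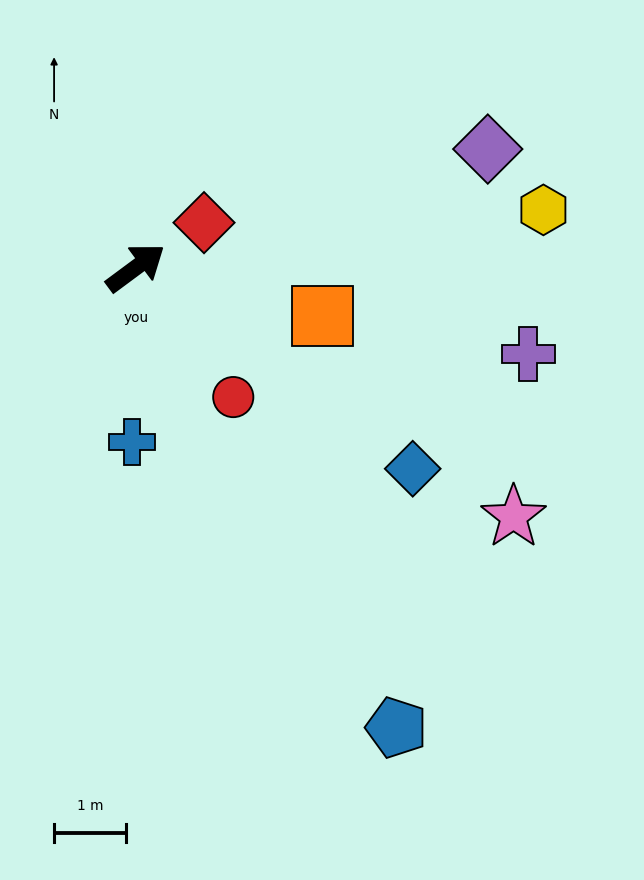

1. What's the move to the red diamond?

turn right 3°, forward 1.1 m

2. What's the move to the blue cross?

turn right 128°, forward 2.4 m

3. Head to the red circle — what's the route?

turn right 90°, forward 2.3 m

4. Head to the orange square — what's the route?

turn right 51°, forward 2.7 m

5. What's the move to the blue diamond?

turn right 73°, forward 4.8 m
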